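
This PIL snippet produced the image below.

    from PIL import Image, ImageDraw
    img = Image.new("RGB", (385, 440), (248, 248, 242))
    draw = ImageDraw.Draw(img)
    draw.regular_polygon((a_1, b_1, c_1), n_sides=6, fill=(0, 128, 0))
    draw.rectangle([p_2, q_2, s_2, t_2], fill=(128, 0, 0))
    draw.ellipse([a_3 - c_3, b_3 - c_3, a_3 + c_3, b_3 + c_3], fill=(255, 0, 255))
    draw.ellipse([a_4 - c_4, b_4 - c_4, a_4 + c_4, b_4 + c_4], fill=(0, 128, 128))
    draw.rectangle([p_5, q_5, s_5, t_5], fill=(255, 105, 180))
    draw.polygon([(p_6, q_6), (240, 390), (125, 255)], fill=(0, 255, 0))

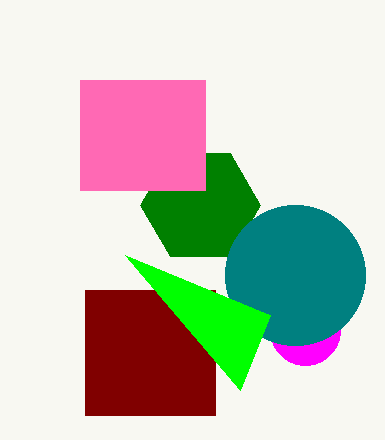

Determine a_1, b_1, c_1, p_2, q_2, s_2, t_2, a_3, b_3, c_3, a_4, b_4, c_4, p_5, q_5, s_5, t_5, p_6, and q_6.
a_1 = 200
b_1 = 205
c_1 = 60
p_2 = 85
q_2 = 290
s_2 = 215
t_2 = 415
a_3 = 305
b_3 = 330
c_3 = 35
a_4 = 295
b_4 = 275
c_4 = 70
p_5 = 80
q_5 = 80
s_5 = 205
t_5 = 190
p_6 = 270
q_6 = 315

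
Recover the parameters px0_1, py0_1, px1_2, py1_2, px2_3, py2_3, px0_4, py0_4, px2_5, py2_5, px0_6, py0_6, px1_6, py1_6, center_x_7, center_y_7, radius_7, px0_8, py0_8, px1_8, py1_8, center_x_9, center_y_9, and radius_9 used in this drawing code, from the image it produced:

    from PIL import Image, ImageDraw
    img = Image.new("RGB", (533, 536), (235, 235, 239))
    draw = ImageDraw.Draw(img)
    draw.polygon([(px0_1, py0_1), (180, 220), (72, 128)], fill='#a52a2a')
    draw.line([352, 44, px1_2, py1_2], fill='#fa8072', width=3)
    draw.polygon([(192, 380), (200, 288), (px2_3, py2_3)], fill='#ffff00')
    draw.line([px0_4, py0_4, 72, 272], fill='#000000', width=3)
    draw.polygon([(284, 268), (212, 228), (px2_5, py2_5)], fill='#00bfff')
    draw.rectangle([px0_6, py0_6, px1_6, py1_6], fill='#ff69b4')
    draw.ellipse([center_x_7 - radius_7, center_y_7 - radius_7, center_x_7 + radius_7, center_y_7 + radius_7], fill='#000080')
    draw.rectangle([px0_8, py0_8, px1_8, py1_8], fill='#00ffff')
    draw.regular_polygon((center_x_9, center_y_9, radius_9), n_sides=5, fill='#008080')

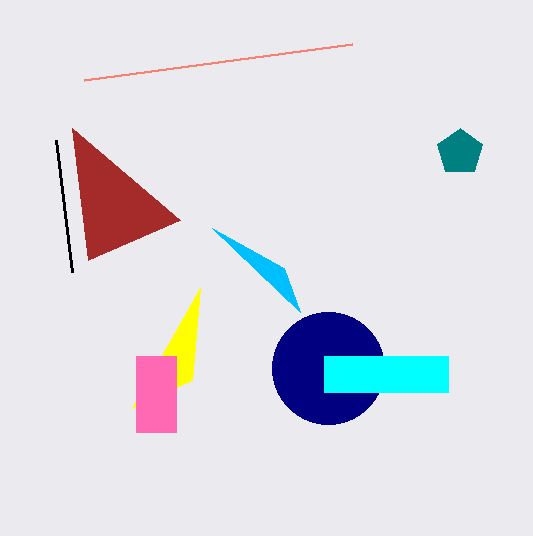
px0_1 = 88
py0_1 = 260
px1_2 = 84
py1_2 = 80
px2_3 = 132
py2_3 = 408
px0_4 = 56
py0_4 = 140
px2_5 = 300
py2_5 = 312
px0_6 = 136
py0_6 = 356
px1_6 = 176
py1_6 = 432
center_x_7 = 328
center_y_7 = 368
radius_7 = 56
px0_8 = 324
py0_8 = 356
px1_8 = 448
py1_8 = 392
center_x_9 = 460
center_y_9 = 152
radius_9 = 24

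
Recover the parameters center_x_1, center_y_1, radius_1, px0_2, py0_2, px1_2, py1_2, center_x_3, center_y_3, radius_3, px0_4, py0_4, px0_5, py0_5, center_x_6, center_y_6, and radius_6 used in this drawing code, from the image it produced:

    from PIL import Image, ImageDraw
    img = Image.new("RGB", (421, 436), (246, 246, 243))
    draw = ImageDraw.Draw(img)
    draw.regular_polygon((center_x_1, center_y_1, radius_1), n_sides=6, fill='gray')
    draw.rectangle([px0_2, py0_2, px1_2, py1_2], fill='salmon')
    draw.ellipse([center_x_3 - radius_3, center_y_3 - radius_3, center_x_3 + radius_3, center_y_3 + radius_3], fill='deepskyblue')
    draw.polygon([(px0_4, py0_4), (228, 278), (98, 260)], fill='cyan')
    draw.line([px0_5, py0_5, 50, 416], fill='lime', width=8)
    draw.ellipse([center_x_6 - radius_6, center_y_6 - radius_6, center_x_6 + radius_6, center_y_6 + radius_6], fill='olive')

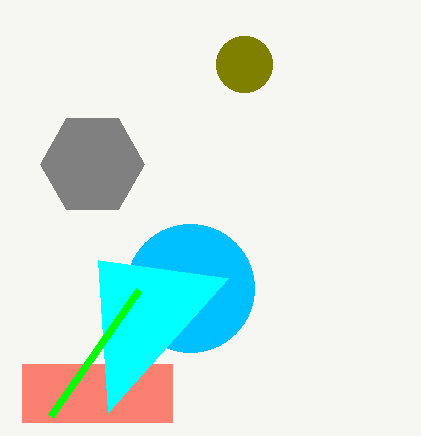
center_x_1 = 92, center_y_1 = 164, radius_1 = 52, px0_2 = 22, py0_2 = 364, px1_2 = 172, py1_2 = 422, center_x_3 = 190, center_y_3 = 288, radius_3 = 64, px0_4 = 108, py0_4 = 412, px0_5 = 138, py0_5 = 290, center_x_6 = 244, center_y_6 = 64, radius_6 = 28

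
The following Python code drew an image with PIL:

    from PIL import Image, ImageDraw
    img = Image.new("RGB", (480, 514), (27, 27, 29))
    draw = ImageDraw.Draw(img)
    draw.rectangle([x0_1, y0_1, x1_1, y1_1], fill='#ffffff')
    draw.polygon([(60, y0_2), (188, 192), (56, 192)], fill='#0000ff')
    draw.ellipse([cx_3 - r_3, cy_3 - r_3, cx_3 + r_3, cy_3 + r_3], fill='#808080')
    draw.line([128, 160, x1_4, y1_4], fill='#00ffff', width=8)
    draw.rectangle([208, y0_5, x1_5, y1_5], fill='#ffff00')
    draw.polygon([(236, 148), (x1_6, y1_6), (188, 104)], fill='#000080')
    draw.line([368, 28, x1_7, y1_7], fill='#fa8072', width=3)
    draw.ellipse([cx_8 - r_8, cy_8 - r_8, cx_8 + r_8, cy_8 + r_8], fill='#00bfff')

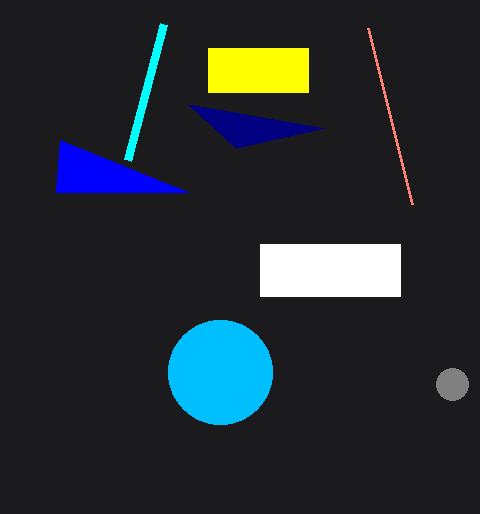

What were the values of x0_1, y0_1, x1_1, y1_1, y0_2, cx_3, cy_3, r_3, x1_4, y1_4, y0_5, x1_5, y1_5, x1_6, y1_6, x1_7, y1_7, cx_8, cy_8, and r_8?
x0_1 = 260
y0_1 = 244
x1_1 = 400
y1_1 = 296
y0_2 = 140
cx_3 = 452
cy_3 = 384
r_3 = 16
x1_4 = 164
y1_4 = 24
y0_5 = 48
x1_5 = 308
y1_5 = 92
x1_6 = 324
y1_6 = 128
x1_7 = 412
y1_7 = 204
cx_8 = 220
cy_8 = 372
r_8 = 52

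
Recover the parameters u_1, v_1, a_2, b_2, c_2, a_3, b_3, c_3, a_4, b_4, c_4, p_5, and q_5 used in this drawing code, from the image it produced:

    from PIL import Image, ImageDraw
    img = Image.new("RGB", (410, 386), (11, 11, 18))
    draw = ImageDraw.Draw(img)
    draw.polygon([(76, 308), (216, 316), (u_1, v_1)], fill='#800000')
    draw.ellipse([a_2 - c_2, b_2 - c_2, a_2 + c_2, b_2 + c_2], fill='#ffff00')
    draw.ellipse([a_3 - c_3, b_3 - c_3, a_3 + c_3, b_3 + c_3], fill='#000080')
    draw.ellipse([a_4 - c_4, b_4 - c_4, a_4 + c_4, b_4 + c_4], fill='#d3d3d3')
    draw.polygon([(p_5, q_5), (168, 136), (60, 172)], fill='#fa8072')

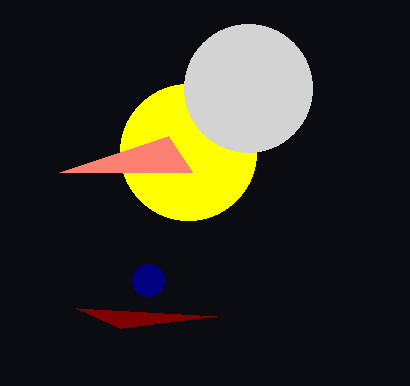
u_1 = 120; v_1 = 328; a_2 = 188; b_2 = 152; c_2 = 68; a_3 = 148; b_3 = 280; c_3 = 16; a_4 = 248; b_4 = 88; c_4 = 64; p_5 = 192; q_5 = 172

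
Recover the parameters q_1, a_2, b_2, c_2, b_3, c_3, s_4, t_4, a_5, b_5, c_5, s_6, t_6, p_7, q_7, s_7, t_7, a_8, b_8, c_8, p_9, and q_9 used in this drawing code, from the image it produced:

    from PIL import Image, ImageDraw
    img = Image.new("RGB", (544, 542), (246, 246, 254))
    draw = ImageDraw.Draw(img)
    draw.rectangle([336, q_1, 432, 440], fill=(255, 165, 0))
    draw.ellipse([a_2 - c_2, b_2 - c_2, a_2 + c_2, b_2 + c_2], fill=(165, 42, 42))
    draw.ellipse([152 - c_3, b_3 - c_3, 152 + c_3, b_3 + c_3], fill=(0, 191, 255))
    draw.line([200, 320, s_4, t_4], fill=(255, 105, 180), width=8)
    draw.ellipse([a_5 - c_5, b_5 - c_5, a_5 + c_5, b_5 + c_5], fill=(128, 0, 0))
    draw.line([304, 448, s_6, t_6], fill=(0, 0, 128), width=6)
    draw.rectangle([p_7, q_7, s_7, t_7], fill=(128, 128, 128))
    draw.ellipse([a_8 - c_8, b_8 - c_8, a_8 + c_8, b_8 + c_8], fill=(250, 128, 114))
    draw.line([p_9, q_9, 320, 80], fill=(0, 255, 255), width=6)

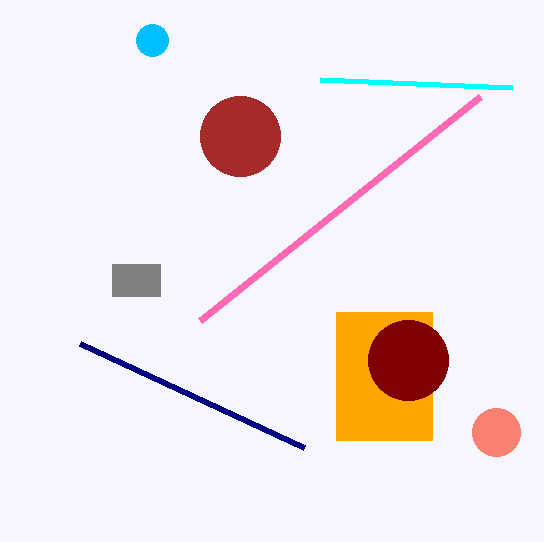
q_1 = 312; a_2 = 240; b_2 = 136; c_2 = 40; b_3 = 40; c_3 = 16; s_4 = 480; t_4 = 96; a_5 = 408; b_5 = 360; c_5 = 40; s_6 = 80; t_6 = 344; p_7 = 112; q_7 = 264; s_7 = 160; t_7 = 296; a_8 = 496; b_8 = 432; c_8 = 24; p_9 = 512; q_9 = 88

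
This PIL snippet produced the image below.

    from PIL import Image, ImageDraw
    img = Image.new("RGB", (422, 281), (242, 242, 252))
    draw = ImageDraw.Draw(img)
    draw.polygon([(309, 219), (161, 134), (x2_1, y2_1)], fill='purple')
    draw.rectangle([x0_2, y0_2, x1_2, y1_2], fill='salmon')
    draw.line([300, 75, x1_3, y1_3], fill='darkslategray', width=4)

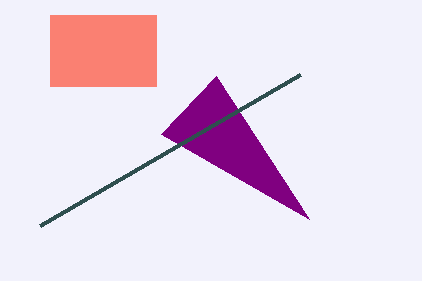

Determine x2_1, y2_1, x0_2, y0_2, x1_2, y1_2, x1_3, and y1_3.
x2_1 = 216, y2_1 = 76, x0_2 = 50, y0_2 = 15, x1_2 = 156, y1_2 = 86, x1_3 = 40, y1_3 = 226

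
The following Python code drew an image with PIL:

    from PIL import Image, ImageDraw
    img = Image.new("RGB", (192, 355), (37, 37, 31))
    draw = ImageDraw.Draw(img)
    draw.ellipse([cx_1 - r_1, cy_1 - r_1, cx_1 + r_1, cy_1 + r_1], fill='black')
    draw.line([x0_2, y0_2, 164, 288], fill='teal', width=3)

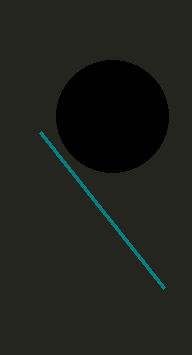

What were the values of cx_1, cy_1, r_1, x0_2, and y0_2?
cx_1 = 112, cy_1 = 116, r_1 = 56, x0_2 = 40, y0_2 = 132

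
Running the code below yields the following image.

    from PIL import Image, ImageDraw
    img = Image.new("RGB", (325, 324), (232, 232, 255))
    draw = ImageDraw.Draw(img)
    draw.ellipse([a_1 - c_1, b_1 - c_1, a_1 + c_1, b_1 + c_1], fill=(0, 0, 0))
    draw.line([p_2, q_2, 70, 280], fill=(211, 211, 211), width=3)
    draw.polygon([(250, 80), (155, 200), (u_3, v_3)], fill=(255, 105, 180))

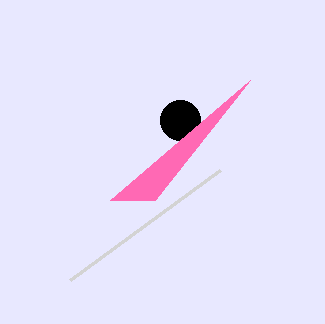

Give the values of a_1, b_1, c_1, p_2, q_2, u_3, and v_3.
a_1 = 180
b_1 = 120
c_1 = 20
p_2 = 220
q_2 = 170
u_3 = 110
v_3 = 200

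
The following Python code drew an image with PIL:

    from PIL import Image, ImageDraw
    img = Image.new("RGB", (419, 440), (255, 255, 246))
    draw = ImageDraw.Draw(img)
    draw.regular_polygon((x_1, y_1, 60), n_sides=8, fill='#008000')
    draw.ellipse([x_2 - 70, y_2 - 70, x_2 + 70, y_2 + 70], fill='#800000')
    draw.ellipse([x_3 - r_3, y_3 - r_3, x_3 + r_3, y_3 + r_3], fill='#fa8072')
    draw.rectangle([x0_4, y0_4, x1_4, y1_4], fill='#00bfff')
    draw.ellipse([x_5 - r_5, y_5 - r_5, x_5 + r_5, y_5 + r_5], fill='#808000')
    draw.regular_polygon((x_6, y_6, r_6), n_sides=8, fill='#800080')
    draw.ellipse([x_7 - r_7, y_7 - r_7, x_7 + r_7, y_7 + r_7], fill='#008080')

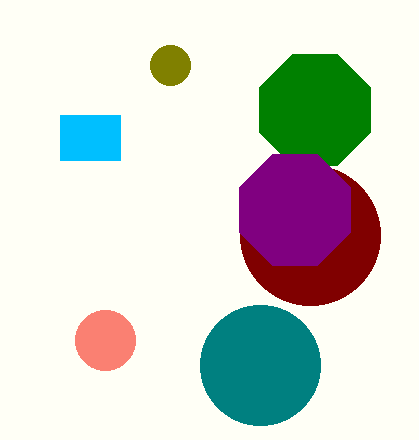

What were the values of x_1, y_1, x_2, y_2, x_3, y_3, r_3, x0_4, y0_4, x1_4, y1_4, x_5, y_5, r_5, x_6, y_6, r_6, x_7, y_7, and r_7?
x_1 = 315
y_1 = 110
x_2 = 310
y_2 = 235
x_3 = 105
y_3 = 340
r_3 = 30
x0_4 = 60
y0_4 = 115
x1_4 = 120
y1_4 = 160
x_5 = 170
y_5 = 65
r_5 = 20
x_6 = 295
y_6 = 210
r_6 = 60
x_7 = 260
y_7 = 365
r_7 = 60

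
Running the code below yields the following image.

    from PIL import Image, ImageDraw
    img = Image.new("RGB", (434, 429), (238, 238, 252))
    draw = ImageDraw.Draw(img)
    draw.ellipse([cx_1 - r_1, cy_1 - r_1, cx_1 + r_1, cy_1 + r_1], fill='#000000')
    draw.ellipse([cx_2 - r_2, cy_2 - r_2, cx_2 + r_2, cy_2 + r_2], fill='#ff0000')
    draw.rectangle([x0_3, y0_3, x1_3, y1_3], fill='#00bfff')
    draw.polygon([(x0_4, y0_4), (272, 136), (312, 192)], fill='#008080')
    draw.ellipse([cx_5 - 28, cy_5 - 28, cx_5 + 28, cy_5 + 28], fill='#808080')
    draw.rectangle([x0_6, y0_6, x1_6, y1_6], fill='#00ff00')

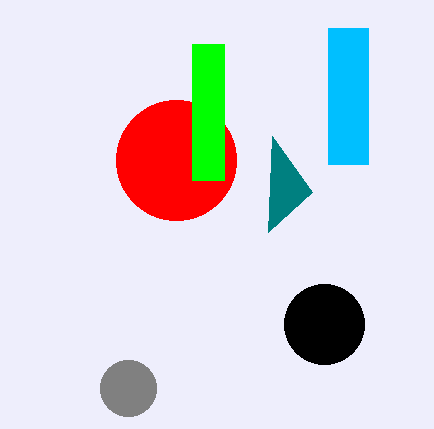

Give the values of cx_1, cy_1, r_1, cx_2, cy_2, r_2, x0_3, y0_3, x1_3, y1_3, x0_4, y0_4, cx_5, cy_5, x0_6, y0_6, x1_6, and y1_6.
cx_1 = 324; cy_1 = 324; r_1 = 40; cx_2 = 176; cy_2 = 160; r_2 = 60; x0_3 = 328; y0_3 = 28; x1_3 = 368; y1_3 = 164; x0_4 = 268; y0_4 = 232; cx_5 = 128; cy_5 = 388; x0_6 = 192; y0_6 = 44; x1_6 = 224; y1_6 = 180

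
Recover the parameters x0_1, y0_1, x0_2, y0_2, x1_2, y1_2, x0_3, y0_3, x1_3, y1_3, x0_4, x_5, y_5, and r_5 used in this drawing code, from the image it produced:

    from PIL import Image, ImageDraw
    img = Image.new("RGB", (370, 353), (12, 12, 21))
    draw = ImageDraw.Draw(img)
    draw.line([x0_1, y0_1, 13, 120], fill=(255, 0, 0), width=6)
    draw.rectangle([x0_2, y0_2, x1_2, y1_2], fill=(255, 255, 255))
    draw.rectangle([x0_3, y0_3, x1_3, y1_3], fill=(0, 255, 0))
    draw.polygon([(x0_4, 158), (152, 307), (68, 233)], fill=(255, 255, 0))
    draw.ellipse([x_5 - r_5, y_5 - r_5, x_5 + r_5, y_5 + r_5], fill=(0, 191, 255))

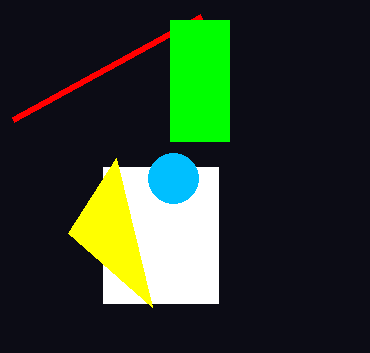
x0_1 = 201, y0_1 = 17, x0_2 = 103, y0_2 = 167, x1_2 = 218, y1_2 = 303, x0_3 = 170, y0_3 = 20, x1_3 = 229, y1_3 = 141, x0_4 = 116, x_5 = 173, y_5 = 178, r_5 = 25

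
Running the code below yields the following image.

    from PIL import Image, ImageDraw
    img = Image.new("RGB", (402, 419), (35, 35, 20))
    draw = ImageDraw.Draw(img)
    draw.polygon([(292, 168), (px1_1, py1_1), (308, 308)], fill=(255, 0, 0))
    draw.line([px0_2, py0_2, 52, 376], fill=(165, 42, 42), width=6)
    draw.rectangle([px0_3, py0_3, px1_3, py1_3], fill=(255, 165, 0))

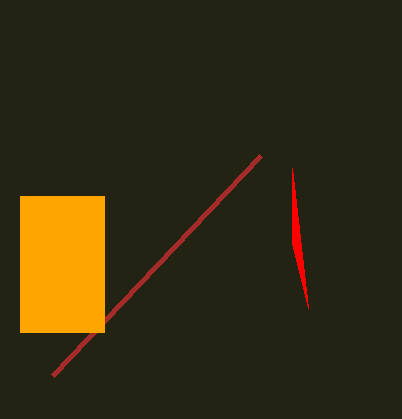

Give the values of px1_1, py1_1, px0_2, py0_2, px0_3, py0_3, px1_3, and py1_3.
px1_1 = 292, py1_1 = 244, px0_2 = 260, py0_2 = 156, px0_3 = 20, py0_3 = 196, px1_3 = 104, py1_3 = 332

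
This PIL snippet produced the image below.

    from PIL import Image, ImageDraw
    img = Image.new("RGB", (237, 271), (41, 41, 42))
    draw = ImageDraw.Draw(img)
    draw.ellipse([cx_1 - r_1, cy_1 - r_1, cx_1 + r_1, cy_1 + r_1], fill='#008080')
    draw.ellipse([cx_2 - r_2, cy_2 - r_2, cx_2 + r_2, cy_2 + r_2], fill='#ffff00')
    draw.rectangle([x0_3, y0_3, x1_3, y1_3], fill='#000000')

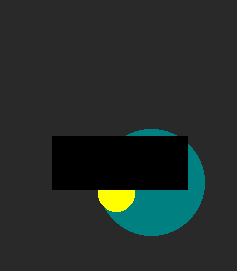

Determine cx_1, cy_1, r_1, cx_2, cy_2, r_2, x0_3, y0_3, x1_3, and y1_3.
cx_1 = 151, cy_1 = 182, r_1 = 53, cx_2 = 116, cy_2 = 193, r_2 = 18, x0_3 = 52, y0_3 = 136, x1_3 = 187, y1_3 = 189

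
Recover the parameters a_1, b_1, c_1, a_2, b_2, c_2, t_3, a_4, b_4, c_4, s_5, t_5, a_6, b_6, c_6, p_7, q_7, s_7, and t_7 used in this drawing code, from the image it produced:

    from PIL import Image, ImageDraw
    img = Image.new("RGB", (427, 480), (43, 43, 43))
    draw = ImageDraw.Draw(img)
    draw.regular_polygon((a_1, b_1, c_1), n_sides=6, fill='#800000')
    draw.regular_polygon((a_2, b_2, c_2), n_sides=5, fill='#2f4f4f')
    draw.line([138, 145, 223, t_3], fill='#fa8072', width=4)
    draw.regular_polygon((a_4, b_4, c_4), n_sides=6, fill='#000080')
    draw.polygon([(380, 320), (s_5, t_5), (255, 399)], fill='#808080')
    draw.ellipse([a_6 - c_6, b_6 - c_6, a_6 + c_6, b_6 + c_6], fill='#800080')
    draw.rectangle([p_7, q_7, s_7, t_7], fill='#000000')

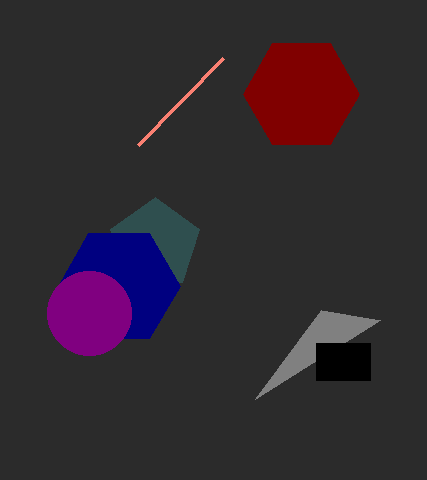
a_1 = 301, b_1 = 94, c_1 = 58, a_2 = 155, b_2 = 244, c_2 = 47, t_3 = 58, a_4 = 119, b_4 = 286, c_4 = 61, s_5 = 321, t_5 = 310, a_6 = 89, b_6 = 313, c_6 = 42, p_7 = 316, q_7 = 343, s_7 = 370, t_7 = 380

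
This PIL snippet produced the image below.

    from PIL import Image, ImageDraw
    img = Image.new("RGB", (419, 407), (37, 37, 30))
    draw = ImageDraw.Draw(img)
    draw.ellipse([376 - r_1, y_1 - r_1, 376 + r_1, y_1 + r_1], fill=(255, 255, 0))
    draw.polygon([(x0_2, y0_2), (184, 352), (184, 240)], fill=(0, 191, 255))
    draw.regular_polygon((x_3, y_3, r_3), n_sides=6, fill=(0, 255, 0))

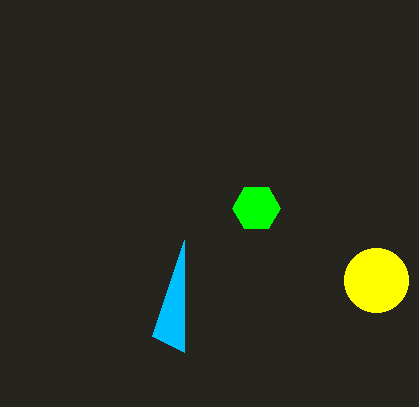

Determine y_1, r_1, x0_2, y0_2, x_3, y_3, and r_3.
y_1 = 280; r_1 = 32; x0_2 = 152; y0_2 = 336; x_3 = 256; y_3 = 208; r_3 = 24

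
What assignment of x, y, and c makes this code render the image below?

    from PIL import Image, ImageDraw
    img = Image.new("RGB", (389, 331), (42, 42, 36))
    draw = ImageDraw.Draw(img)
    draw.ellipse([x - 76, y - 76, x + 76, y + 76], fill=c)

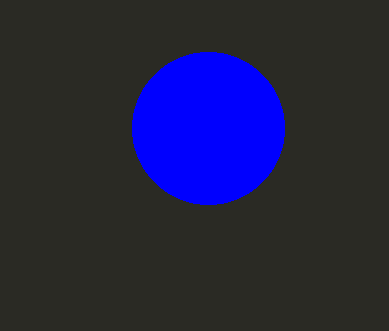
x = 208; y = 128; c = 'blue'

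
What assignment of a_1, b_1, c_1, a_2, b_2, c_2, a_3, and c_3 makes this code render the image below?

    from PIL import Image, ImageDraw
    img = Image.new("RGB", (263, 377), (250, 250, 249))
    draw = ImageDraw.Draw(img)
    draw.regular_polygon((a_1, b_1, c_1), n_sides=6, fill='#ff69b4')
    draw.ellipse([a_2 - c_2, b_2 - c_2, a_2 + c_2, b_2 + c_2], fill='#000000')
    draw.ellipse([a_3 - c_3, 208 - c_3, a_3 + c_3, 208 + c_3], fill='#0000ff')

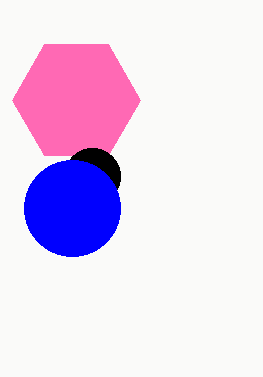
a_1 = 76; b_1 = 100; c_1 = 64; a_2 = 92; b_2 = 176; c_2 = 28; a_3 = 72; c_3 = 48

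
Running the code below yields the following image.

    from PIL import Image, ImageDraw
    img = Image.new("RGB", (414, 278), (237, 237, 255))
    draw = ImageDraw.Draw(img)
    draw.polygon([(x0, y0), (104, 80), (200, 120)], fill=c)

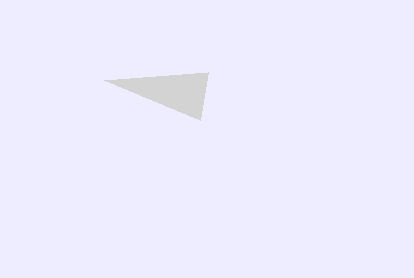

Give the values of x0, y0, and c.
x0 = 208, y0 = 72, c = 'lightgray'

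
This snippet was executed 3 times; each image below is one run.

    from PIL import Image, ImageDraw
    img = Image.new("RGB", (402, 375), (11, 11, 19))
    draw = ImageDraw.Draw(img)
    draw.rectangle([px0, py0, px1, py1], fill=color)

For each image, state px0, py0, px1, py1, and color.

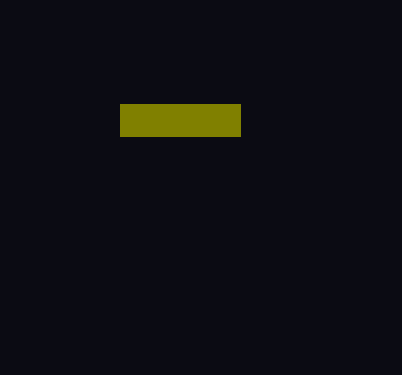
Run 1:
px0 = 120
py0 = 104
px1 = 240
py1 = 136
color = 'olive'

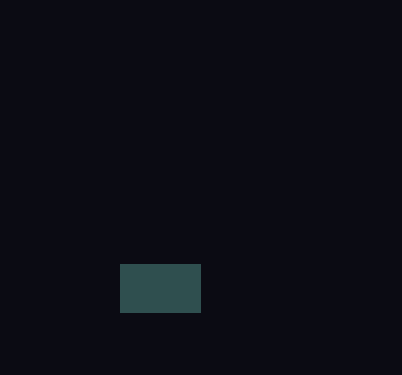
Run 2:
px0 = 120, py0 = 264, px1 = 200, py1 = 312, color = 'darkslategray'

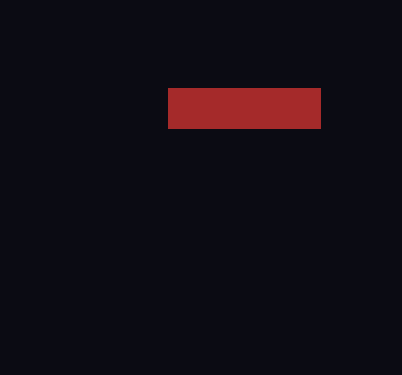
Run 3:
px0 = 168, py0 = 88, px1 = 320, py1 = 128, color = 'brown'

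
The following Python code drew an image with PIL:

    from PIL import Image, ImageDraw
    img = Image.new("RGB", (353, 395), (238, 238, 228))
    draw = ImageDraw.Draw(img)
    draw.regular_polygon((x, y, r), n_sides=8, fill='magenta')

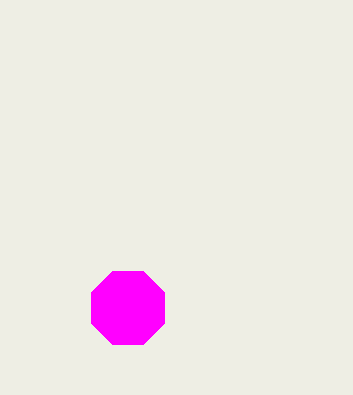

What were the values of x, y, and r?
x = 128; y = 308; r = 40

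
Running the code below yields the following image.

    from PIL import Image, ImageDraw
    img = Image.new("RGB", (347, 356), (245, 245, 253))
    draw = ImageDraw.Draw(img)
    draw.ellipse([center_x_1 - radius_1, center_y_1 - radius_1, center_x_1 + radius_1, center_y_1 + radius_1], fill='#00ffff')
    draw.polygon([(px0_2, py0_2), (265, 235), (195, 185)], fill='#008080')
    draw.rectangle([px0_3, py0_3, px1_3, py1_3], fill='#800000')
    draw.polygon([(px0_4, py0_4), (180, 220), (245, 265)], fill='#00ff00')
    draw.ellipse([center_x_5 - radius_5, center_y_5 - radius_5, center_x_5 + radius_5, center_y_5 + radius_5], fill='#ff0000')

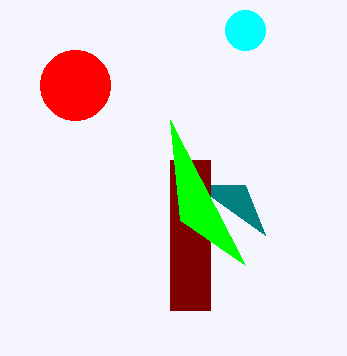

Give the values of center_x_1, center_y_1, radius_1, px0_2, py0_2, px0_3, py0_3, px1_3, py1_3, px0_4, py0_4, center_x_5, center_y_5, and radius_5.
center_x_1 = 245; center_y_1 = 30; radius_1 = 20; px0_2 = 245; py0_2 = 185; px0_3 = 170; py0_3 = 160; px1_3 = 210; py1_3 = 310; px0_4 = 170; py0_4 = 120; center_x_5 = 75; center_y_5 = 85; radius_5 = 35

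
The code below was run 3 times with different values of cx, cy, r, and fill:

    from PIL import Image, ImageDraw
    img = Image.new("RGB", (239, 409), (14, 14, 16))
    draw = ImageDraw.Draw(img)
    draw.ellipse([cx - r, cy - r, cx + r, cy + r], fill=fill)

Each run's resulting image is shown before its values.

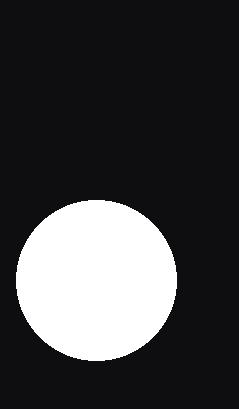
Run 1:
cx = 96
cy = 280
r = 80
fill = 'white'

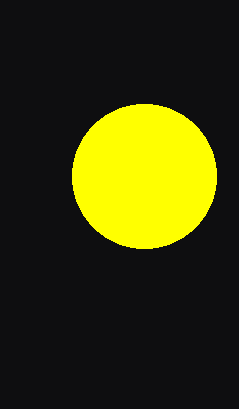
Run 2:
cx = 144
cy = 176
r = 72
fill = 'yellow'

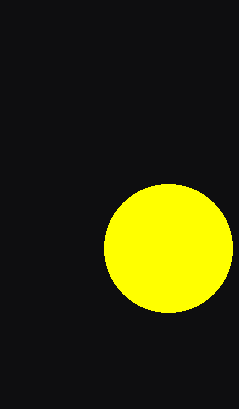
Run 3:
cx = 168
cy = 248
r = 64
fill = 'yellow'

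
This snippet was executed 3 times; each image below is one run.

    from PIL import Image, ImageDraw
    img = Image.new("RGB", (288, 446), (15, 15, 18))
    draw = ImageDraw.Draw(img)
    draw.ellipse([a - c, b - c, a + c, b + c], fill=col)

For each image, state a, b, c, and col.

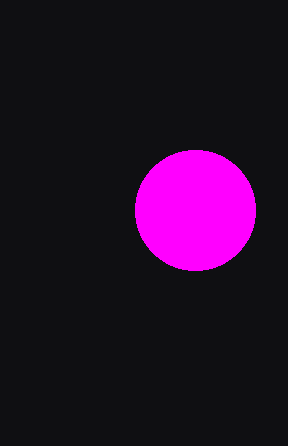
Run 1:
a = 195; b = 210; c = 60; col = 'magenta'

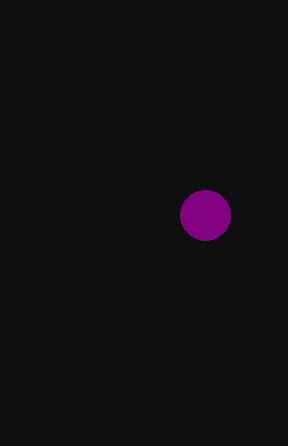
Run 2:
a = 205
b = 215
c = 25
col = 'purple'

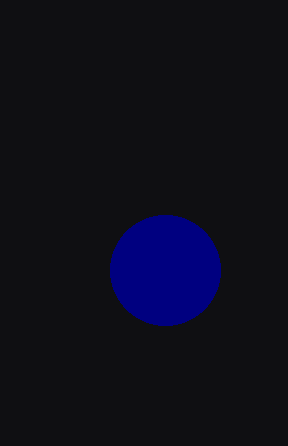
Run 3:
a = 165, b = 270, c = 55, col = 'navy'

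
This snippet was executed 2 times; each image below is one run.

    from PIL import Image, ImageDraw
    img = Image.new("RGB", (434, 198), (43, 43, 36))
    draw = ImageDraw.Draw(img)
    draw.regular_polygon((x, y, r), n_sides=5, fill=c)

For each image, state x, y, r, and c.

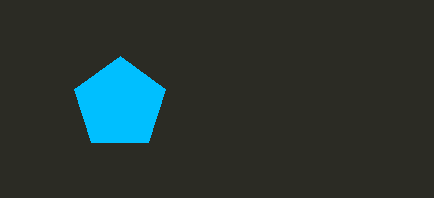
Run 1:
x = 120; y = 104; r = 48; c = 'deepskyblue'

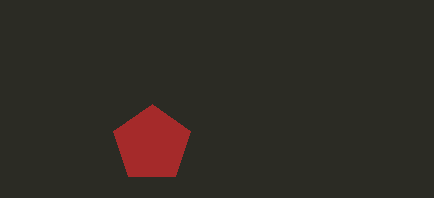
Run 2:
x = 152; y = 144; r = 40; c = 'brown'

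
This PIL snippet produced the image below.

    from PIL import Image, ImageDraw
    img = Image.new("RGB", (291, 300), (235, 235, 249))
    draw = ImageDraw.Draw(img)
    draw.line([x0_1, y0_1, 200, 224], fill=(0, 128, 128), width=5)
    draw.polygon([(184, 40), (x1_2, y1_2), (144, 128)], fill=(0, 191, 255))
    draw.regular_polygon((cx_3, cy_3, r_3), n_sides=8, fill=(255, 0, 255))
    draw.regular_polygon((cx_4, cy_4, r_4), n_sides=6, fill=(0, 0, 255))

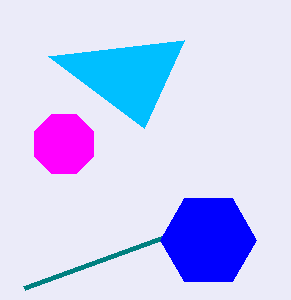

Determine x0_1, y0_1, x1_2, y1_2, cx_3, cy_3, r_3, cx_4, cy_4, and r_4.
x0_1 = 24, y0_1 = 288, x1_2 = 48, y1_2 = 56, cx_3 = 64, cy_3 = 144, r_3 = 32, cx_4 = 208, cy_4 = 240, r_4 = 48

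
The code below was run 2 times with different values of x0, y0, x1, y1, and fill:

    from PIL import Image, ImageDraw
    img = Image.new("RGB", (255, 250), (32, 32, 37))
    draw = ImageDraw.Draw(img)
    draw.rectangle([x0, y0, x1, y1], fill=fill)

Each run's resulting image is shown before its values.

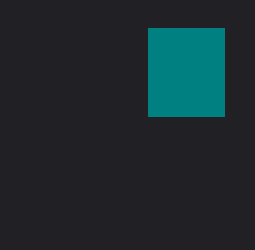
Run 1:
x0 = 148; y0 = 28; x1 = 224; y1 = 116; fill = 'teal'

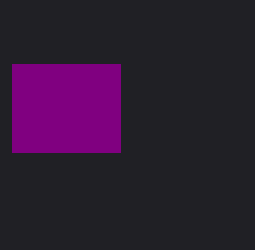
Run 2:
x0 = 12; y0 = 64; x1 = 120; y1 = 152; fill = 'purple'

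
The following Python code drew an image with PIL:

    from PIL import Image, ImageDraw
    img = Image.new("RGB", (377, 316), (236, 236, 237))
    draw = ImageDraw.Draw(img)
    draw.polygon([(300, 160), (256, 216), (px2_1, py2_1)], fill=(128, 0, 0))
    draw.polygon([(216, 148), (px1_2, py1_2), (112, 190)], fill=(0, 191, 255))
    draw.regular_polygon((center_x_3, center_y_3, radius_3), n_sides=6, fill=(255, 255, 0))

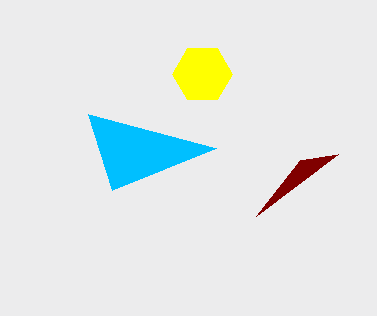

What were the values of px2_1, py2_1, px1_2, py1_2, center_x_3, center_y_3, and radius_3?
px2_1 = 338
py2_1 = 154
px1_2 = 88
py1_2 = 114
center_x_3 = 202
center_y_3 = 74
radius_3 = 30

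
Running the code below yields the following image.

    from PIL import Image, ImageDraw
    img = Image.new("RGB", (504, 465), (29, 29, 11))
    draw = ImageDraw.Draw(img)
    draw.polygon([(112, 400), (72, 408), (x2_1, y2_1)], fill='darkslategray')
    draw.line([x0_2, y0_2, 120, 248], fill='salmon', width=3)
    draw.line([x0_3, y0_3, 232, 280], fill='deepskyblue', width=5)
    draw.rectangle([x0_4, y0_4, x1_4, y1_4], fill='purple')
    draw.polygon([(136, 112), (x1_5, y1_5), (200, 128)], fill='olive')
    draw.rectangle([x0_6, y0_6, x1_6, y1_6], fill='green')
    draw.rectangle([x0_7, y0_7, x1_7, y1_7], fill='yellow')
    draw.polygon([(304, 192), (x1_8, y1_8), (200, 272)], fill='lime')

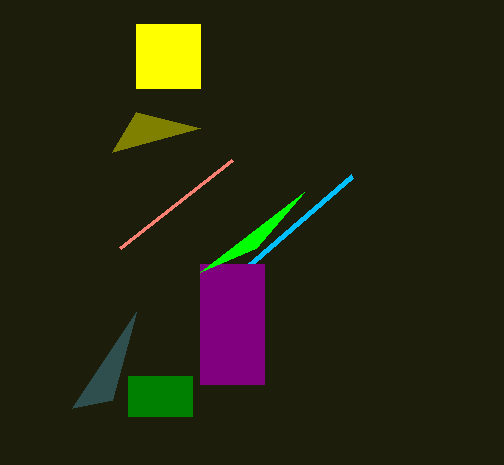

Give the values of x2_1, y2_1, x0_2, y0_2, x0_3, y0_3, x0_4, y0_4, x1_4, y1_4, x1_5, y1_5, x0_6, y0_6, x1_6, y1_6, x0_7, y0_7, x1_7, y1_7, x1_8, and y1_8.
x2_1 = 136, y2_1 = 312, x0_2 = 232, y0_2 = 160, x0_3 = 352, y0_3 = 176, x0_4 = 200, y0_4 = 264, x1_4 = 264, y1_4 = 384, x1_5 = 112, y1_5 = 152, x0_6 = 128, y0_6 = 376, x1_6 = 192, y1_6 = 416, x0_7 = 136, y0_7 = 24, x1_7 = 200, y1_7 = 88, x1_8 = 256, y1_8 = 248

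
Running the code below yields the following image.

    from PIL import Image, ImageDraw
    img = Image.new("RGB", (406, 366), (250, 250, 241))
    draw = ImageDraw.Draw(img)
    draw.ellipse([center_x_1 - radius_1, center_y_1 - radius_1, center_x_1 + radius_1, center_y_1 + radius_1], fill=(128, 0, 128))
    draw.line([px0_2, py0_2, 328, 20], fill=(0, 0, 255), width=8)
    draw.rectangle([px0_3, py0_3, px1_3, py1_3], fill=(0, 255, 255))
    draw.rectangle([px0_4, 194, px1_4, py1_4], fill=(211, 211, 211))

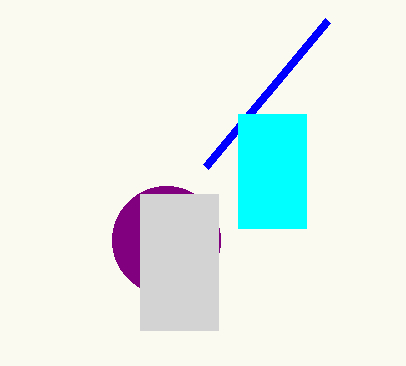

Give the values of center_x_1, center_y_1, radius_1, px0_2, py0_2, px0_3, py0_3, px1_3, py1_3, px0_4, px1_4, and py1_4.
center_x_1 = 166, center_y_1 = 240, radius_1 = 54, px0_2 = 206, py0_2 = 166, px0_3 = 238, py0_3 = 114, px1_3 = 306, py1_3 = 228, px0_4 = 140, px1_4 = 218, py1_4 = 330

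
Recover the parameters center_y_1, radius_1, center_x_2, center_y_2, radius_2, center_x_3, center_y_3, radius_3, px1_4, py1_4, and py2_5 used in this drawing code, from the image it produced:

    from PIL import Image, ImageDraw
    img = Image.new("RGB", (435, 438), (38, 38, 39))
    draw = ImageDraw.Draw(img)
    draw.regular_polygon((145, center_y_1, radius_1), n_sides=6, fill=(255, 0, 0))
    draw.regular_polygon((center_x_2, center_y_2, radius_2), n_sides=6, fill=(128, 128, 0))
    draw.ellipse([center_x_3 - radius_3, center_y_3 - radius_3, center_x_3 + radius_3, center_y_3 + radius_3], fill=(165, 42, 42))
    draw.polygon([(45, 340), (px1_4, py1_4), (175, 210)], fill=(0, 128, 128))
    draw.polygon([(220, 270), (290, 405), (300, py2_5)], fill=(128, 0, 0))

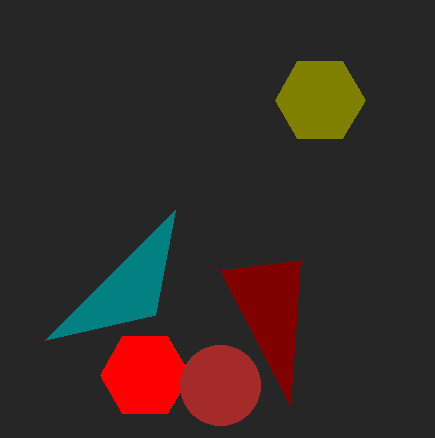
center_y_1 = 375, radius_1 = 45, center_x_2 = 320, center_y_2 = 100, radius_2 = 45, center_x_3 = 220, center_y_3 = 385, radius_3 = 40, px1_4 = 155, py1_4 = 315, py2_5 = 260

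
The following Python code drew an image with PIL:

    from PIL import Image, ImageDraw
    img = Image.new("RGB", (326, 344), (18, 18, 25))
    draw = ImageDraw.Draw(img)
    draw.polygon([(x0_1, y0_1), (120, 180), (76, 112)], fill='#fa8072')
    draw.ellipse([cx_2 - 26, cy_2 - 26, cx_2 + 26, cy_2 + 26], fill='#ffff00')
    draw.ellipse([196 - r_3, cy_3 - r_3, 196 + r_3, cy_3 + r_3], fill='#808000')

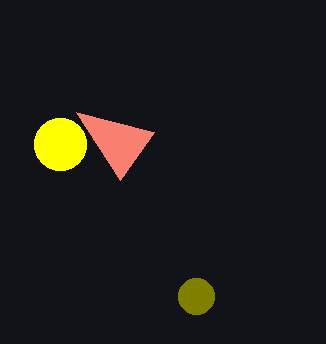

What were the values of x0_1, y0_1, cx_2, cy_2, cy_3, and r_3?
x0_1 = 154; y0_1 = 132; cx_2 = 60; cy_2 = 144; cy_3 = 296; r_3 = 18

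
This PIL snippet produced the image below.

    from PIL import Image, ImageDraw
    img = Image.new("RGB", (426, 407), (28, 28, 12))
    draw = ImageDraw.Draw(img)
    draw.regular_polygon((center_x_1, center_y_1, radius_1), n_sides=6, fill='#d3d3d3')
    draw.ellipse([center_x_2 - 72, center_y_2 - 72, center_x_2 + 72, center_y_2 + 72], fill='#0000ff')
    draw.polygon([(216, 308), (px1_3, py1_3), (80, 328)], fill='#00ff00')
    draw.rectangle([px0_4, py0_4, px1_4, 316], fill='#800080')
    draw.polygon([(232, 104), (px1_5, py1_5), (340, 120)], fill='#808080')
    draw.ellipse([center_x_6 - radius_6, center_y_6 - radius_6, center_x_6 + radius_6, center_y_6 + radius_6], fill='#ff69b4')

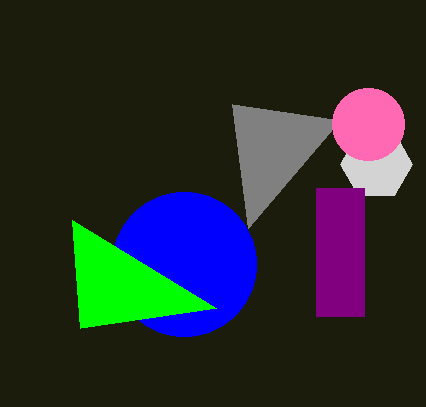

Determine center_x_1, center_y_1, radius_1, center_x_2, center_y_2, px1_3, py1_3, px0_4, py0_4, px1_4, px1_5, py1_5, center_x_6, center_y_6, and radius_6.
center_x_1 = 376, center_y_1 = 164, radius_1 = 36, center_x_2 = 184, center_y_2 = 264, px1_3 = 72, py1_3 = 220, px0_4 = 316, py0_4 = 188, px1_4 = 364, px1_5 = 248, py1_5 = 228, center_x_6 = 368, center_y_6 = 124, radius_6 = 36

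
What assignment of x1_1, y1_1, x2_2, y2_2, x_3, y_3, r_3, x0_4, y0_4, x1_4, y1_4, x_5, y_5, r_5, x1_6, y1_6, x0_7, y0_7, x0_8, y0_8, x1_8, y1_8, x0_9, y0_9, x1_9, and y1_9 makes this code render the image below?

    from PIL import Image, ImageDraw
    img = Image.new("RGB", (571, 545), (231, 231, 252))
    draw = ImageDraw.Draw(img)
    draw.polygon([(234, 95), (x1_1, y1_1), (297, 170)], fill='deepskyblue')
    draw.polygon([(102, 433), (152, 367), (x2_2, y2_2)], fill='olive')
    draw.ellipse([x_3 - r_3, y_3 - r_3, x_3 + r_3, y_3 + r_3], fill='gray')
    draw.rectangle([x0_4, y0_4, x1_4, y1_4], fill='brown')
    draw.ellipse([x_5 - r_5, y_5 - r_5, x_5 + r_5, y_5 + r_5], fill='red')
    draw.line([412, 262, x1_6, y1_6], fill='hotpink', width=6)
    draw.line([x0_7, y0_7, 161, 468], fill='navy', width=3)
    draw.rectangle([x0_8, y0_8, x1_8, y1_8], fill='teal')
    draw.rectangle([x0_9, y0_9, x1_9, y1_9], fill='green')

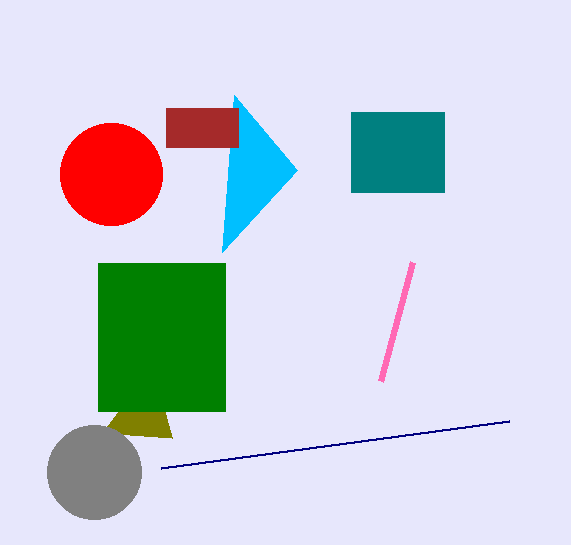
x1_1 = 222, y1_1 = 252, x2_2 = 172, y2_2 = 438, x_3 = 94, y_3 = 472, r_3 = 47, x0_4 = 166, y0_4 = 108, x1_4 = 238, y1_4 = 147, x_5 = 111, y_5 = 174, r_5 = 51, x1_6 = 380, y1_6 = 381, x0_7 = 509, y0_7 = 421, x0_8 = 351, y0_8 = 112, x1_8 = 444, y1_8 = 192, x0_9 = 98, y0_9 = 263, x1_9 = 225, y1_9 = 411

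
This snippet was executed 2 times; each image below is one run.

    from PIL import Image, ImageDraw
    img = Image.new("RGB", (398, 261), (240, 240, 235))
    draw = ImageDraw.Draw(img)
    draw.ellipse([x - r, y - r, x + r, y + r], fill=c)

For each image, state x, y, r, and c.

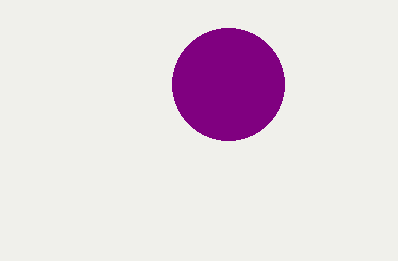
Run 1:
x = 228
y = 84
r = 56
c = 'purple'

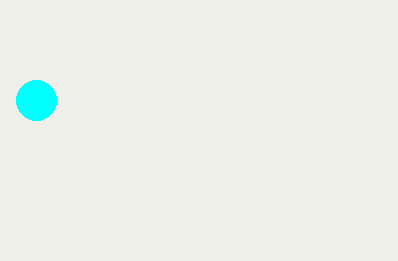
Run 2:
x = 36, y = 100, r = 20, c = 'cyan'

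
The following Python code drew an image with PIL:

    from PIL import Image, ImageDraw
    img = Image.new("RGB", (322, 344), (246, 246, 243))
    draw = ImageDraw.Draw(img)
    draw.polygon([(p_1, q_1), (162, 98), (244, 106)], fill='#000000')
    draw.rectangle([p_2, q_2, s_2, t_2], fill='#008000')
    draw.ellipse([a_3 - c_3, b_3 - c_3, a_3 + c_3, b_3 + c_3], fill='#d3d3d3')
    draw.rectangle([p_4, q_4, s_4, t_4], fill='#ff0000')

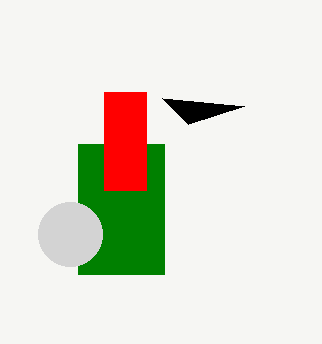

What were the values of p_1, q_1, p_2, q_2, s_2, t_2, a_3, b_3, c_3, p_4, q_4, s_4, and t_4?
p_1 = 188, q_1 = 124, p_2 = 78, q_2 = 144, s_2 = 164, t_2 = 274, a_3 = 70, b_3 = 234, c_3 = 32, p_4 = 104, q_4 = 92, s_4 = 146, t_4 = 190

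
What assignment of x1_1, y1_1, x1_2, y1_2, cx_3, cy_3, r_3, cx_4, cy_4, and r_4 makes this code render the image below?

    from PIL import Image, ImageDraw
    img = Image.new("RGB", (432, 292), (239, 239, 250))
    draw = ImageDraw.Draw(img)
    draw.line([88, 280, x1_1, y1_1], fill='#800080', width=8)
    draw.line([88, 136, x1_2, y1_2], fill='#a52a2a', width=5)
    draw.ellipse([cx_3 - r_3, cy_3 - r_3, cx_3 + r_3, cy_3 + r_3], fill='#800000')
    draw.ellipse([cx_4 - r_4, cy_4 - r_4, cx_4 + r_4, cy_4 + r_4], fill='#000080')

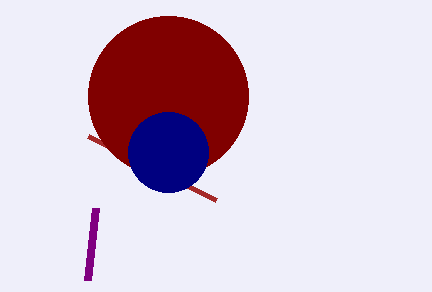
x1_1 = 96
y1_1 = 208
x1_2 = 216
y1_2 = 200
cx_3 = 168
cy_3 = 96
r_3 = 80
cx_4 = 168
cy_4 = 152
r_4 = 40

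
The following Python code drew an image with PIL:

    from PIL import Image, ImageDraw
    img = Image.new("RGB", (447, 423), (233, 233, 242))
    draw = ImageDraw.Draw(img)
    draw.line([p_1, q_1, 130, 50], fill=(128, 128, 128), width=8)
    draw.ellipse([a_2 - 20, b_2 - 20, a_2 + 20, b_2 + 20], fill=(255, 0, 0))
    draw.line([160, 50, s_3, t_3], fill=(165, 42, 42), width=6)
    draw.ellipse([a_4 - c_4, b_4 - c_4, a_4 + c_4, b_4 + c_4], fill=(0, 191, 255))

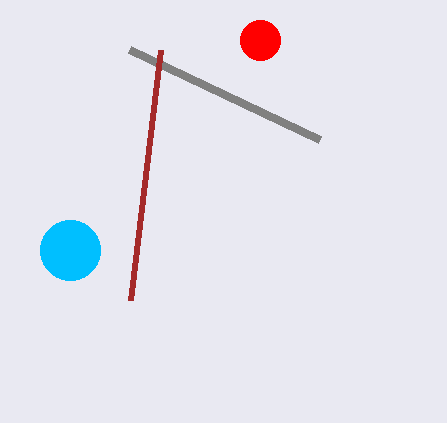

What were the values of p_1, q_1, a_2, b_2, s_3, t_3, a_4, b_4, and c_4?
p_1 = 320; q_1 = 140; a_2 = 260; b_2 = 40; s_3 = 130; t_3 = 300; a_4 = 70; b_4 = 250; c_4 = 30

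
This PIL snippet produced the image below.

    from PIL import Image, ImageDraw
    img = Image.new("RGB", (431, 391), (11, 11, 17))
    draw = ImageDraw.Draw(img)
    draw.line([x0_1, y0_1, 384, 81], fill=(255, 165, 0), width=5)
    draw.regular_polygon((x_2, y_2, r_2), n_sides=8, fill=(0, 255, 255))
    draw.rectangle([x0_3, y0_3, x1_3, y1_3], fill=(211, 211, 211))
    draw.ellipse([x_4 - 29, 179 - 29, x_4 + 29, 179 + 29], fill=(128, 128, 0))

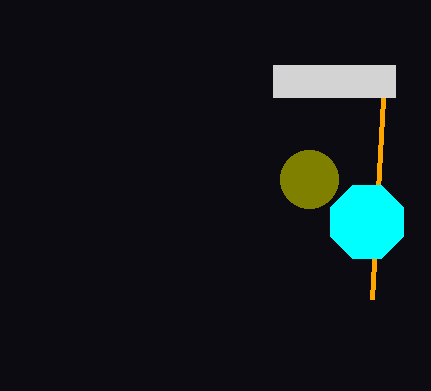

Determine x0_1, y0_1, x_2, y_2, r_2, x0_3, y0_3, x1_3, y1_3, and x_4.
x0_1 = 372, y0_1 = 299, x_2 = 367, y_2 = 222, r_2 = 39, x0_3 = 273, y0_3 = 65, x1_3 = 395, y1_3 = 97, x_4 = 309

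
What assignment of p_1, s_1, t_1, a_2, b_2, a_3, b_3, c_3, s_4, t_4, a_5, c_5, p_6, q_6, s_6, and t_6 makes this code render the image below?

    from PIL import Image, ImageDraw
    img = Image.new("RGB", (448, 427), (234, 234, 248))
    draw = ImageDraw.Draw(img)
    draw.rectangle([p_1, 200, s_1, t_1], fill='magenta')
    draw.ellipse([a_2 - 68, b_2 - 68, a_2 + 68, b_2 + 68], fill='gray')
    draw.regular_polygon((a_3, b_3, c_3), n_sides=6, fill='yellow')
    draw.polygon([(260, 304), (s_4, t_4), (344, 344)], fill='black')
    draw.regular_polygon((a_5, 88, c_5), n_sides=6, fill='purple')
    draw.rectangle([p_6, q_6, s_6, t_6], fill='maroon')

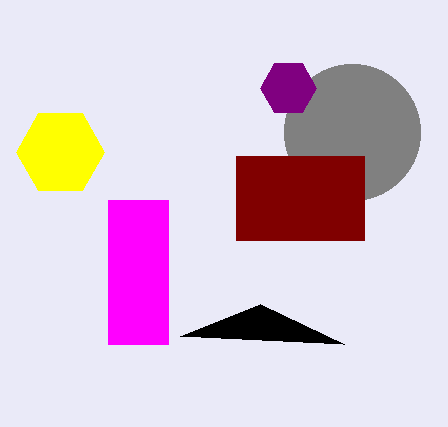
p_1 = 108
s_1 = 168
t_1 = 344
a_2 = 352
b_2 = 132
a_3 = 60
b_3 = 152
c_3 = 44
s_4 = 180
t_4 = 336
a_5 = 288
c_5 = 28
p_6 = 236
q_6 = 156
s_6 = 364
t_6 = 240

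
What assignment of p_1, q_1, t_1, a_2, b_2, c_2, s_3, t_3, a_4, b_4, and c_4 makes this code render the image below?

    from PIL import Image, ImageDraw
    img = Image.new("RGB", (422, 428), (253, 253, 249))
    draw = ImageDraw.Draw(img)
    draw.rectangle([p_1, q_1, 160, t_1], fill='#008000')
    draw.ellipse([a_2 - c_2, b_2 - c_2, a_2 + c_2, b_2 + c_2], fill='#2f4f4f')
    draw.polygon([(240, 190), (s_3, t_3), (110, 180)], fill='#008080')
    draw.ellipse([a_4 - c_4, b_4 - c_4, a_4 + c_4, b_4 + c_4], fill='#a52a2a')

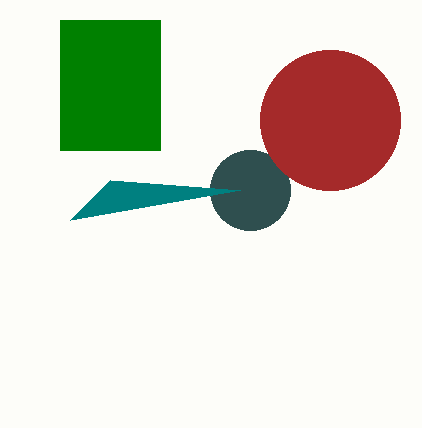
p_1 = 60
q_1 = 20
t_1 = 150
a_2 = 250
b_2 = 190
c_2 = 40
s_3 = 70
t_3 = 220
a_4 = 330
b_4 = 120
c_4 = 70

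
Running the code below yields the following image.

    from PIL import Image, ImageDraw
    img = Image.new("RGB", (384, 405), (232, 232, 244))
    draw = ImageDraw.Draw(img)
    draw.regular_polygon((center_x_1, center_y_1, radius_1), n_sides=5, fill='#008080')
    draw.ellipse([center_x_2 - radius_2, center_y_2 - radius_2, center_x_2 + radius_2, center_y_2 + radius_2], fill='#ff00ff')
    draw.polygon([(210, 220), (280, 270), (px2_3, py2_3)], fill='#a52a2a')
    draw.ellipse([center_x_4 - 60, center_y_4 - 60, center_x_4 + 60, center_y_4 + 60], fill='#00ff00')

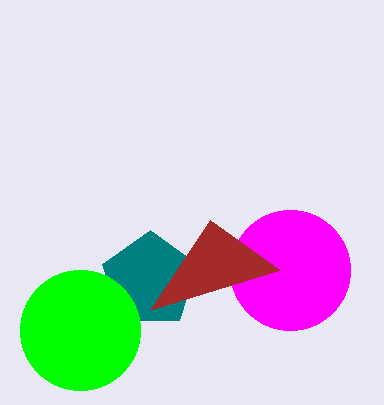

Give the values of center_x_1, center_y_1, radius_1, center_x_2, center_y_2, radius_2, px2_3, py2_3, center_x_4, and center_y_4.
center_x_1 = 150; center_y_1 = 280; radius_1 = 50; center_x_2 = 290; center_y_2 = 270; radius_2 = 60; px2_3 = 150; py2_3 = 310; center_x_4 = 80; center_y_4 = 330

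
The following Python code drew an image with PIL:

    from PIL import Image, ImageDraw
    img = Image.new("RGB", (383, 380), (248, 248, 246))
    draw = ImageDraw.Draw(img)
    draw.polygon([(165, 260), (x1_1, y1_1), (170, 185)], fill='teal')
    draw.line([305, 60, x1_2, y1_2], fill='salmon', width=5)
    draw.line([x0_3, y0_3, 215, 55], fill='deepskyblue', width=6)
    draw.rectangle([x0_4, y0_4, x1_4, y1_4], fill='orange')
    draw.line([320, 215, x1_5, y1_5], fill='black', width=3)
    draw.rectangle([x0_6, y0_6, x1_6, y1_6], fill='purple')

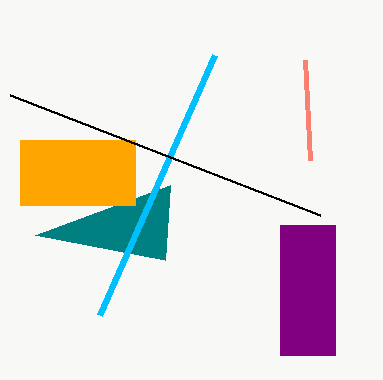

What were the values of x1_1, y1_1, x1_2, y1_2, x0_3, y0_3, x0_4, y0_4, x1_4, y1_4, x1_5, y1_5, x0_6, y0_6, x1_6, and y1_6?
x1_1 = 35
y1_1 = 235
x1_2 = 310
y1_2 = 160
x0_3 = 100
y0_3 = 315
x0_4 = 20
y0_4 = 140
x1_4 = 135
y1_4 = 205
x1_5 = 10
y1_5 = 95
x0_6 = 280
y0_6 = 225
x1_6 = 335
y1_6 = 355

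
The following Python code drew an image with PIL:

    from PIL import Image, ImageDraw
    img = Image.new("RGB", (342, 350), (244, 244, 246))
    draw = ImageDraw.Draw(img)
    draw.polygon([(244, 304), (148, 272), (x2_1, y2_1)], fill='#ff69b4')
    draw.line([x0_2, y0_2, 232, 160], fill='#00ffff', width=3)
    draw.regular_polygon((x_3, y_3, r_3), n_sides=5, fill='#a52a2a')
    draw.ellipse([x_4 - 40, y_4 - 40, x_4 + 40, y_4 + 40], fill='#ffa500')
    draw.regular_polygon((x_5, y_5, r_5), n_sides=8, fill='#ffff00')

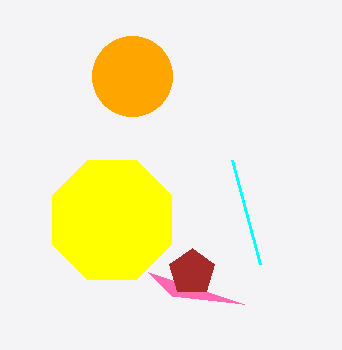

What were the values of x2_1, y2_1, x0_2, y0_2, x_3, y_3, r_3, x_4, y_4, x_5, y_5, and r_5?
x2_1 = 172, y2_1 = 296, x0_2 = 260, y0_2 = 264, x_3 = 192, y_3 = 272, r_3 = 24, x_4 = 132, y_4 = 76, x_5 = 112, y_5 = 220, r_5 = 64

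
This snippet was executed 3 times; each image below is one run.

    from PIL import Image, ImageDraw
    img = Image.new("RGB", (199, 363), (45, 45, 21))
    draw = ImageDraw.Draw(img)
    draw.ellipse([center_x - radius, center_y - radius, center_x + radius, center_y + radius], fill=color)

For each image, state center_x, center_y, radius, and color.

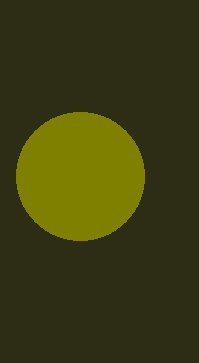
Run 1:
center_x = 80
center_y = 176
radius = 64
color = 'olive'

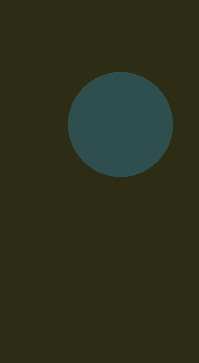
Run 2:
center_x = 120
center_y = 124
radius = 52
color = 'darkslategray'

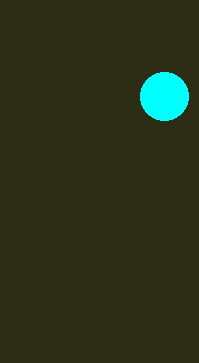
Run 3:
center_x = 164
center_y = 96
radius = 24
color = 'cyan'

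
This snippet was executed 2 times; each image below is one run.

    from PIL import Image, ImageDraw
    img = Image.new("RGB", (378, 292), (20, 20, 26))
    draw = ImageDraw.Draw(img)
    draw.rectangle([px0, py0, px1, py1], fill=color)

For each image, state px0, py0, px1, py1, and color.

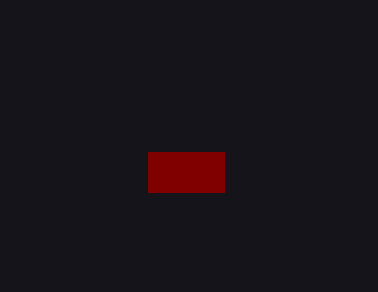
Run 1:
px0 = 148
py0 = 152
px1 = 224
py1 = 192
color = 'maroon'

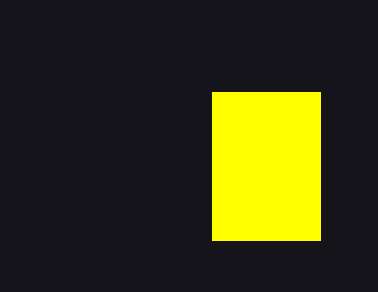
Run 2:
px0 = 212, py0 = 92, px1 = 320, py1 = 240, color = 'yellow'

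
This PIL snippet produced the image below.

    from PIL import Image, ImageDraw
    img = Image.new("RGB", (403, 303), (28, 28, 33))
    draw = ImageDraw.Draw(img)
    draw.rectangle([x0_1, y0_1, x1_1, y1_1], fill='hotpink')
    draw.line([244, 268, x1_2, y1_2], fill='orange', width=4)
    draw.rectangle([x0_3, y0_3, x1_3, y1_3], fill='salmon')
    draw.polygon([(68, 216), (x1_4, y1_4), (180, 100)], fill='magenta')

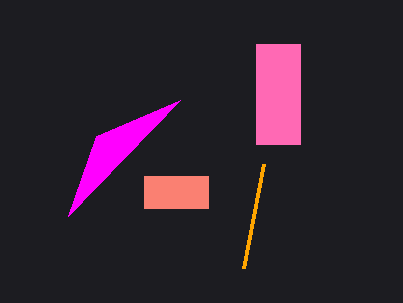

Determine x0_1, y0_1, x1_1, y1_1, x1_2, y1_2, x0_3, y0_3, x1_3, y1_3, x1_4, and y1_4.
x0_1 = 256
y0_1 = 44
x1_1 = 300
y1_1 = 144
x1_2 = 264
y1_2 = 164
x0_3 = 144
y0_3 = 176
x1_3 = 208
y1_3 = 208
x1_4 = 96
y1_4 = 136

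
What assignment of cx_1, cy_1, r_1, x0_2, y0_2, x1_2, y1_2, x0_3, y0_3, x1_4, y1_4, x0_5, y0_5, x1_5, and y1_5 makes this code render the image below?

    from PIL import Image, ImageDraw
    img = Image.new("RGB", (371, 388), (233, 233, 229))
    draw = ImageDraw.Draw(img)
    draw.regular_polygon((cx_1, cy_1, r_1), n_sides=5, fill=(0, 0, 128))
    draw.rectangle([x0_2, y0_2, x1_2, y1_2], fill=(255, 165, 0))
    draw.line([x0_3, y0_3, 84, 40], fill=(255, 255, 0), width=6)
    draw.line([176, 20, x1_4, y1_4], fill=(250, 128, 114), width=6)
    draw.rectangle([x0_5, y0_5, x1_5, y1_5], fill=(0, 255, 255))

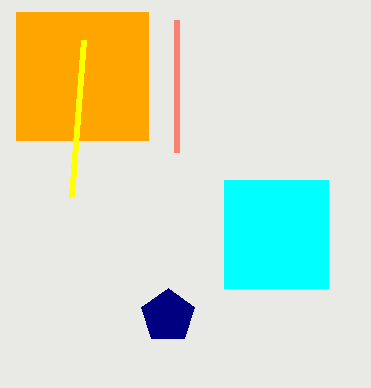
cx_1 = 168, cy_1 = 316, r_1 = 28, x0_2 = 16, y0_2 = 12, x1_2 = 148, y1_2 = 140, x0_3 = 72, y0_3 = 196, x1_4 = 176, y1_4 = 152, x0_5 = 224, y0_5 = 180, x1_5 = 328, y1_5 = 288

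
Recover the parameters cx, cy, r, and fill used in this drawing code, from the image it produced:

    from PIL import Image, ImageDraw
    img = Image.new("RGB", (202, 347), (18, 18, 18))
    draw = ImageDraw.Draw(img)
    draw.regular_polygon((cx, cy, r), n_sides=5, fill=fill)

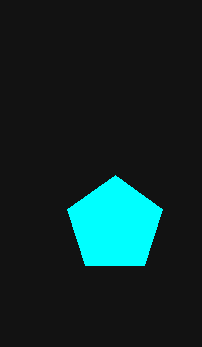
cx = 115
cy = 225
r = 50
fill = 'cyan'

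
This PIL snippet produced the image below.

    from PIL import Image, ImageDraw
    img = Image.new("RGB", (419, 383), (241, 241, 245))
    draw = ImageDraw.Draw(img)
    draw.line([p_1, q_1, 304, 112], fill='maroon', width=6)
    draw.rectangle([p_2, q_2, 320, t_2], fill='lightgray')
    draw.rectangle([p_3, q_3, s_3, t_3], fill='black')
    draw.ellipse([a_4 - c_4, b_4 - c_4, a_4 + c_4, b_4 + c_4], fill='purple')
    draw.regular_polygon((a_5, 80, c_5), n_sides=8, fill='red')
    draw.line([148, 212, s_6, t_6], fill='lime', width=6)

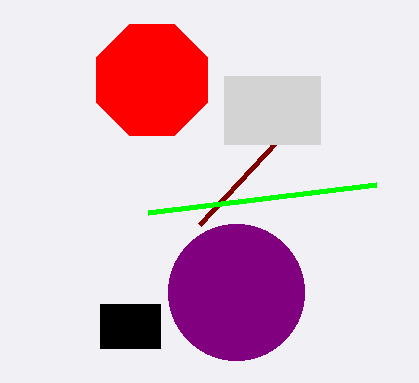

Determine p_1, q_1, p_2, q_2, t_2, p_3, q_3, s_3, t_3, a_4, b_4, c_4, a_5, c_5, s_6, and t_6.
p_1 = 200
q_1 = 224
p_2 = 224
q_2 = 76
t_2 = 144
p_3 = 100
q_3 = 304
s_3 = 160
t_3 = 348
a_4 = 236
b_4 = 292
c_4 = 68
a_5 = 152
c_5 = 60
s_6 = 376
t_6 = 184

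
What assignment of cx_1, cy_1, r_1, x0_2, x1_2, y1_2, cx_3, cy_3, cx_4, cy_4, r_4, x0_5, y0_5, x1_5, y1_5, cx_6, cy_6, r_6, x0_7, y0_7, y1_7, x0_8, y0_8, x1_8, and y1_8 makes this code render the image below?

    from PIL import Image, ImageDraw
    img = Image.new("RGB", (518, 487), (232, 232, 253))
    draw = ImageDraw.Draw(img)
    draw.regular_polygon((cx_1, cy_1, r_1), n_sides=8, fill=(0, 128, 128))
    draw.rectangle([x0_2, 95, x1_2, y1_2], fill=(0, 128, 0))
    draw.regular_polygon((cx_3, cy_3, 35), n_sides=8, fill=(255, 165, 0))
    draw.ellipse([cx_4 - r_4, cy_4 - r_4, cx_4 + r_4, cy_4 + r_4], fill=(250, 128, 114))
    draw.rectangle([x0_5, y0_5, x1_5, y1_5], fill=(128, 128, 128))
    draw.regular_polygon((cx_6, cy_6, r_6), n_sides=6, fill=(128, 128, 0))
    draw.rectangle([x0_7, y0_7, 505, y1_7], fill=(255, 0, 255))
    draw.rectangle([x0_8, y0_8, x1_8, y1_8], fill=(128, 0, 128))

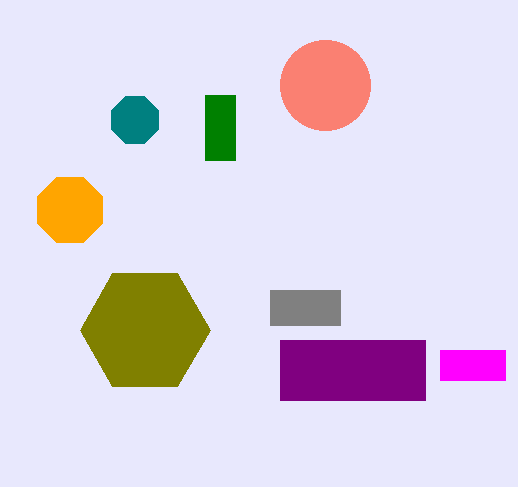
cx_1 = 135, cy_1 = 120, r_1 = 25, x0_2 = 205, x1_2 = 235, y1_2 = 160, cx_3 = 70, cy_3 = 210, cx_4 = 325, cy_4 = 85, r_4 = 45, x0_5 = 270, y0_5 = 290, x1_5 = 340, y1_5 = 325, cx_6 = 145, cy_6 = 330, r_6 = 65, x0_7 = 440, y0_7 = 350, y1_7 = 380, x0_8 = 280, y0_8 = 340, x1_8 = 425, y1_8 = 400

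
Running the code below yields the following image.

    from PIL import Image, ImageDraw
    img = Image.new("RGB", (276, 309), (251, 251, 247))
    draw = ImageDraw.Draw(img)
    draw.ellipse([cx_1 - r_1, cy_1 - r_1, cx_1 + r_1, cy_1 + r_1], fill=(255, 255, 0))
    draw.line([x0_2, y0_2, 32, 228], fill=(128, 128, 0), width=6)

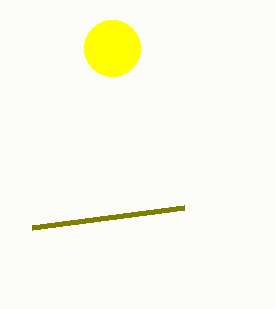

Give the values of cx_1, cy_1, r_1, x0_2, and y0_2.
cx_1 = 112, cy_1 = 48, r_1 = 28, x0_2 = 184, y0_2 = 208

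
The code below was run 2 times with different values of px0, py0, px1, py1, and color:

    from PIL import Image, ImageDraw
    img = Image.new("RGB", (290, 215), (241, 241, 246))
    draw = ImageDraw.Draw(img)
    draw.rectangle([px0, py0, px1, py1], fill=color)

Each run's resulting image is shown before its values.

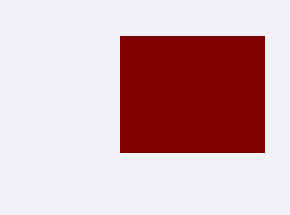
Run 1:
px0 = 120
py0 = 36
px1 = 264
py1 = 152
color = 'maroon'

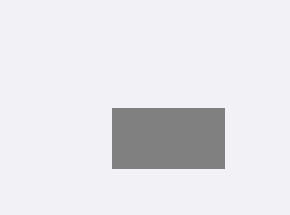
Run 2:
px0 = 112, py0 = 108, px1 = 224, py1 = 168, color = 'gray'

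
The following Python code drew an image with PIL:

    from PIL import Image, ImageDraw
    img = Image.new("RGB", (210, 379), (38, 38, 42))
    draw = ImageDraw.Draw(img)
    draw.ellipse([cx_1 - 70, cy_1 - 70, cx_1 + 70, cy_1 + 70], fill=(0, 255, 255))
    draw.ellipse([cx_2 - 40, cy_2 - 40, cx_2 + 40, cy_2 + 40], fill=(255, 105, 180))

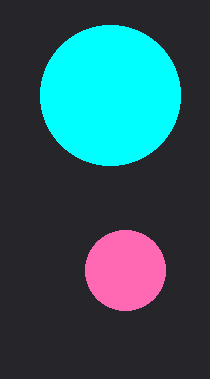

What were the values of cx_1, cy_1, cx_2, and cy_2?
cx_1 = 110
cy_1 = 95
cx_2 = 125
cy_2 = 270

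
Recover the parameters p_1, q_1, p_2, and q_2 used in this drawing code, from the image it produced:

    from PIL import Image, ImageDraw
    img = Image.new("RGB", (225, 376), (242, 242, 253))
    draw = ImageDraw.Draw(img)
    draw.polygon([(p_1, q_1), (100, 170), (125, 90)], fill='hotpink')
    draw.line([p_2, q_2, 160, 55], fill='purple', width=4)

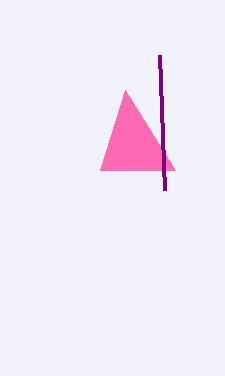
p_1 = 175
q_1 = 170
p_2 = 165
q_2 = 190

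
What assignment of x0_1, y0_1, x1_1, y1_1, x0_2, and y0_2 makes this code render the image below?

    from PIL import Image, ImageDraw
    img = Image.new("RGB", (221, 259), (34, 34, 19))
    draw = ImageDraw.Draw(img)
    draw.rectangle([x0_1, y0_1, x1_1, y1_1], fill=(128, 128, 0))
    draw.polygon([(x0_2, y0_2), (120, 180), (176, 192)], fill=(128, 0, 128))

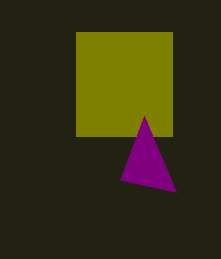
x0_1 = 76, y0_1 = 32, x1_1 = 172, y1_1 = 136, x0_2 = 144, y0_2 = 116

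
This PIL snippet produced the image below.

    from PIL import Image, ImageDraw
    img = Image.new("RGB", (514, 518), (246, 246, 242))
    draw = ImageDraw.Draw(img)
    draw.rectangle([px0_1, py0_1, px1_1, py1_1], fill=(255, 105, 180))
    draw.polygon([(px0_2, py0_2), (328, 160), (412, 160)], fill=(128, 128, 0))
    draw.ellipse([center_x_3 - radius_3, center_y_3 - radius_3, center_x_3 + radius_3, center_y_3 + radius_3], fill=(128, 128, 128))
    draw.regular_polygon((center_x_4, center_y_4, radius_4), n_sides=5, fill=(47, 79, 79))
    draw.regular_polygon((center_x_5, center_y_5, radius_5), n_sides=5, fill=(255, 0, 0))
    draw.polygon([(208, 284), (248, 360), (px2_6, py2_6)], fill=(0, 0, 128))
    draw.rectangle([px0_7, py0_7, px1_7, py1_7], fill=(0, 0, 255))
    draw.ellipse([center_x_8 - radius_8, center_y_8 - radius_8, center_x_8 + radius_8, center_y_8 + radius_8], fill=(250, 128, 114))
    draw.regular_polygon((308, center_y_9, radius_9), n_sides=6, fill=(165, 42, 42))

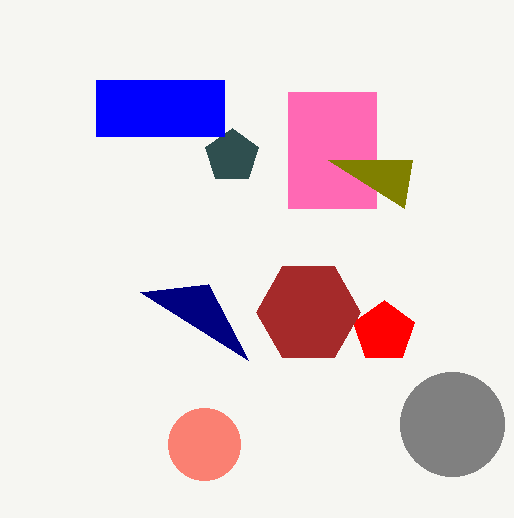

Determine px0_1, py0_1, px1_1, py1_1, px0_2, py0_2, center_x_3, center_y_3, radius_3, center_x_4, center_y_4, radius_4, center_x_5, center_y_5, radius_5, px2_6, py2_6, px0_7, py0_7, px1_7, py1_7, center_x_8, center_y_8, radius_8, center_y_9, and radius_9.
px0_1 = 288; py0_1 = 92; px1_1 = 376; py1_1 = 208; px0_2 = 404; py0_2 = 208; center_x_3 = 452; center_y_3 = 424; radius_3 = 52; center_x_4 = 232; center_y_4 = 156; radius_4 = 28; center_x_5 = 384; center_y_5 = 332; radius_5 = 32; px2_6 = 140; py2_6 = 292; px0_7 = 96; py0_7 = 80; px1_7 = 224; py1_7 = 136; center_x_8 = 204; center_y_8 = 444; radius_8 = 36; center_y_9 = 312; radius_9 = 52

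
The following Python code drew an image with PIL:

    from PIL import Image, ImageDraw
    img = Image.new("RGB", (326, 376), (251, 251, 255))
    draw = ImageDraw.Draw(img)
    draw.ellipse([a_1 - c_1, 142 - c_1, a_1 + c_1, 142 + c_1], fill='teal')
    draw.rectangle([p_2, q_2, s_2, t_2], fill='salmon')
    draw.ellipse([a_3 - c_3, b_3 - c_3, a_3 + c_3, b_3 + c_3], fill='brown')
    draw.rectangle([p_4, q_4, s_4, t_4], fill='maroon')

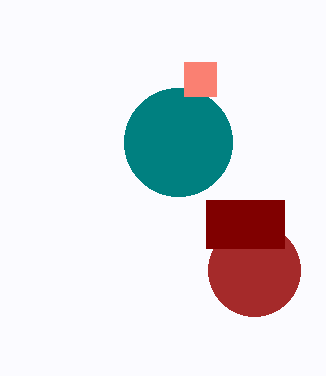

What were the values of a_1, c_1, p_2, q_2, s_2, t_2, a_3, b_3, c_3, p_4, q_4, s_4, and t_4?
a_1 = 178, c_1 = 54, p_2 = 184, q_2 = 62, s_2 = 216, t_2 = 96, a_3 = 254, b_3 = 270, c_3 = 46, p_4 = 206, q_4 = 200, s_4 = 284, t_4 = 248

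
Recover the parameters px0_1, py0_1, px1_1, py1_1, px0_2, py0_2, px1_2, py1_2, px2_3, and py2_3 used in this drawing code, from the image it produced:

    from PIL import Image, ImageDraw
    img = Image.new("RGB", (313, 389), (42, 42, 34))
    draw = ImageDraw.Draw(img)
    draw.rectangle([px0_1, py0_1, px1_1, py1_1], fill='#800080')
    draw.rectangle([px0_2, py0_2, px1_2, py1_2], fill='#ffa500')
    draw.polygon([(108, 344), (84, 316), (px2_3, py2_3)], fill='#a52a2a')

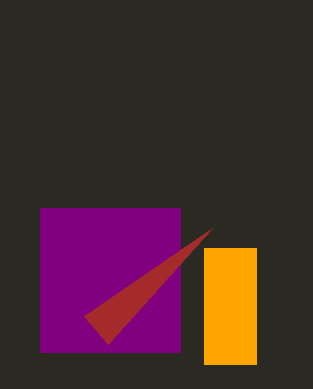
px0_1 = 40; py0_1 = 208; px1_1 = 180; py1_1 = 352; px0_2 = 204; py0_2 = 248; px1_2 = 256; py1_2 = 364; px2_3 = 212; py2_3 = 228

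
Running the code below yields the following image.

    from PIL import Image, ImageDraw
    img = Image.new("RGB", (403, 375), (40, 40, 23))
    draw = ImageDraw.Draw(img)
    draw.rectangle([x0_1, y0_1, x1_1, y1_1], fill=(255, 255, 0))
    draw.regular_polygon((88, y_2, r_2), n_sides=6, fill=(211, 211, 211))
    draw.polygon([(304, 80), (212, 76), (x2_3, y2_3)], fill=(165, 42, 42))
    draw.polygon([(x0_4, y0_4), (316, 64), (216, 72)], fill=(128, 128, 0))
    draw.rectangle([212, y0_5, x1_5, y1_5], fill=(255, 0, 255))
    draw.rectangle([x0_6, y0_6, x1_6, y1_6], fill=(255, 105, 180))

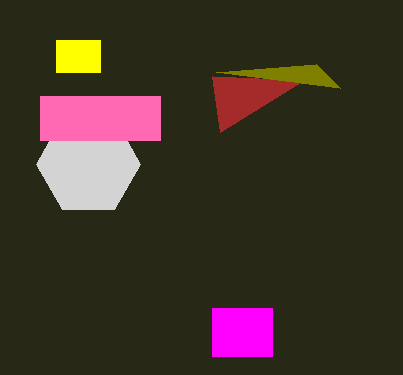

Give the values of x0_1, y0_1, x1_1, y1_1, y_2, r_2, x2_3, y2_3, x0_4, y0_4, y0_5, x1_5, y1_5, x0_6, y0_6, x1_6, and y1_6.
x0_1 = 56, y0_1 = 40, x1_1 = 100, y1_1 = 72, y_2 = 164, r_2 = 52, x2_3 = 220, y2_3 = 132, x0_4 = 340, y0_4 = 88, y0_5 = 308, x1_5 = 272, y1_5 = 356, x0_6 = 40, y0_6 = 96, x1_6 = 160, y1_6 = 140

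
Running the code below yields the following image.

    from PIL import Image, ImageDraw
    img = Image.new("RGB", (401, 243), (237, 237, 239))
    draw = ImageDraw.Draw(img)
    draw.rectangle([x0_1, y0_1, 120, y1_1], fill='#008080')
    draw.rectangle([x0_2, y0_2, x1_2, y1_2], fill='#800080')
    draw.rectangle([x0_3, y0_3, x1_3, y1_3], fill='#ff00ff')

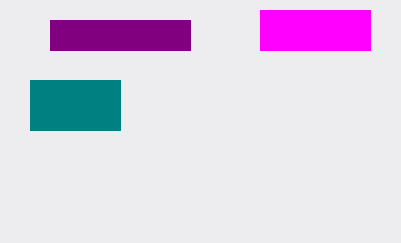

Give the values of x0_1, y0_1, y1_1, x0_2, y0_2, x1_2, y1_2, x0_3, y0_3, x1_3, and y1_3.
x0_1 = 30
y0_1 = 80
y1_1 = 130
x0_2 = 50
y0_2 = 20
x1_2 = 190
y1_2 = 50
x0_3 = 260
y0_3 = 10
x1_3 = 370
y1_3 = 50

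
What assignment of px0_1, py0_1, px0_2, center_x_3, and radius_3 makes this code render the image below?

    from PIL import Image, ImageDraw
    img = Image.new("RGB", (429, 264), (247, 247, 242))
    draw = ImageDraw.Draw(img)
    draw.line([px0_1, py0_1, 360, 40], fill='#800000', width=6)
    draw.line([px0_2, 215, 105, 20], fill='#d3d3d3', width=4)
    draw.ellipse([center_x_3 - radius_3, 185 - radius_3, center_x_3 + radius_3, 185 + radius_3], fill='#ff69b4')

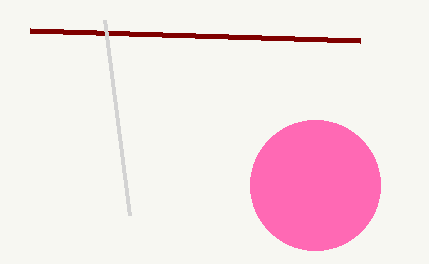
px0_1 = 30, py0_1 = 30, px0_2 = 130, center_x_3 = 315, radius_3 = 65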